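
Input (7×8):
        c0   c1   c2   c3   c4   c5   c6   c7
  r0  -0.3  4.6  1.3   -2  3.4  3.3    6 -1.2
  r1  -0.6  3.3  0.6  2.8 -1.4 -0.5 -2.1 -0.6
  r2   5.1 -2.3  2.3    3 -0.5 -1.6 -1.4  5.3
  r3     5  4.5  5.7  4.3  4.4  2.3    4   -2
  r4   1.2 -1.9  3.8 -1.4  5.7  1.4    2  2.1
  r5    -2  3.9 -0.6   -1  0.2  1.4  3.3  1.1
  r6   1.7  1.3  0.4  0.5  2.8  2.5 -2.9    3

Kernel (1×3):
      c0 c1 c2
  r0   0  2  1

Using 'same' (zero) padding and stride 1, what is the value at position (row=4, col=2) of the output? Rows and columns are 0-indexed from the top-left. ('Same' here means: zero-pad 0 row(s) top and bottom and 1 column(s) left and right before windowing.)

6.2

The receptive field on the zero-padded input at this output position is [-1.9 3.8 -1.4]. Elementwise product with the kernel and sum: 3.8·2 + -1.4·1.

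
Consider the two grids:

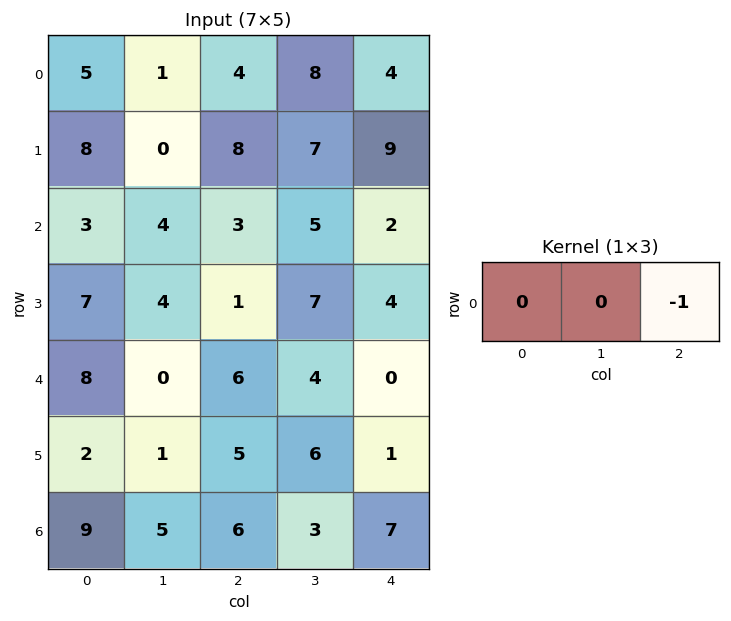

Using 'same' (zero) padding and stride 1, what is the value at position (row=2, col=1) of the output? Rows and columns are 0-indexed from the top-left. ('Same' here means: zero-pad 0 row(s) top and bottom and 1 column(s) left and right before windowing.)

-3

The receptive field on the zero-padded input at this output position is [3 4 3]. Elementwise product with the kernel and sum: 3·-1.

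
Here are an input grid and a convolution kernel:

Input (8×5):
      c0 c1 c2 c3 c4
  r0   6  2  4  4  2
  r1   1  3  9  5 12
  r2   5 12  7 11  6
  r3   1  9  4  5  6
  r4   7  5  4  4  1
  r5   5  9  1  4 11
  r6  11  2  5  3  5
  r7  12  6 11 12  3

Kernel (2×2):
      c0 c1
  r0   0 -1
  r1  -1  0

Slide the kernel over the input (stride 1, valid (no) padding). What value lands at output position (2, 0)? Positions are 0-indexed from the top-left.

The receptive field on the input at this output position is [5 12 / 1 9]. Elementwise product with the kernel and sum: 12·-1 + 1·-1.

-13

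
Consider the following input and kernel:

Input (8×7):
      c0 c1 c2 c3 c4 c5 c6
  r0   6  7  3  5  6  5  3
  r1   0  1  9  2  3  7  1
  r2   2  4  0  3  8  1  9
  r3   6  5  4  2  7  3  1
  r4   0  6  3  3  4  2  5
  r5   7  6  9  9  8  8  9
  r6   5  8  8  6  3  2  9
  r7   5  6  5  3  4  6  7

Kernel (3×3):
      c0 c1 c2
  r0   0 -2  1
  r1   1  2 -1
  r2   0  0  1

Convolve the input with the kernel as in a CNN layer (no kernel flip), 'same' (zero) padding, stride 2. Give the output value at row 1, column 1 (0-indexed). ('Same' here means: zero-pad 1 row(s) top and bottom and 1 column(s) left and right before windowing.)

The receptive field on the zero-padded input at this output position is [1 9 2 / 4 0 3 / 5 4 2]. Elementwise product with the kernel and sum: 9·-2 + 2·1 + 4·1 + 0·2 + 3·-1 + 2·1.

-13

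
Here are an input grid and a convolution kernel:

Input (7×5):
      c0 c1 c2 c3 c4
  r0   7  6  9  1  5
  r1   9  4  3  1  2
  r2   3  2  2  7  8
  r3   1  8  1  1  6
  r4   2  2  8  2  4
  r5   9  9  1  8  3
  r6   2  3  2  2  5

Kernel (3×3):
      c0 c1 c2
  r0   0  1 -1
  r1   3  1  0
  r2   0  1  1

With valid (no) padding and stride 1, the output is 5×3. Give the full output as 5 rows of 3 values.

32 32 21
21 12 19
21 30 9
25 23 32
35 38 16

Output[0,0]: The receptive field on the input at this output position is [7 6 9 / 9 4 3 / 3 2 2]. Elementwise product with the kernel and sum: 6·1 + 9·-1 + 9·3 + 4·1 + 2·1 + 2·1.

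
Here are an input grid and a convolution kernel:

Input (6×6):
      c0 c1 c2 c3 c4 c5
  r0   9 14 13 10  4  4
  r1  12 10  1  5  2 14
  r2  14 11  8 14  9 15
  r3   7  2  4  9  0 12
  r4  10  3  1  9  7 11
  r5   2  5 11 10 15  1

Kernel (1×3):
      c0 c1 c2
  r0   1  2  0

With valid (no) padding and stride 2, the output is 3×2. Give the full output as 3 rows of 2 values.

Output[0,0]: The receptive field on the input at this output position is [9 14 13]. Elementwise product with the kernel and sum: 9·1 + 14·2.
Output[0,1]: The receptive field on the input at this output position is [13 10 4]. Elementwise product with the kernel and sum: 13·1 + 10·2.

37 33
36 36
16 19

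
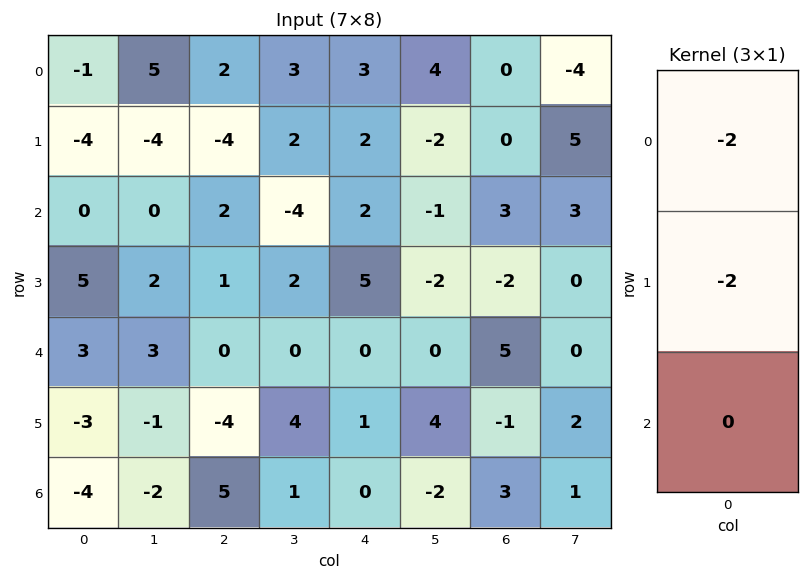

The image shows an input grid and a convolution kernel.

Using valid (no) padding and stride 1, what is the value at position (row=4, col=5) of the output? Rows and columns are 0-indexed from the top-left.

The receptive field on the input at this output position is [0 / 4 / -2]. Elementwise product with the kernel and sum: 0·-2 + 4·-2.

-8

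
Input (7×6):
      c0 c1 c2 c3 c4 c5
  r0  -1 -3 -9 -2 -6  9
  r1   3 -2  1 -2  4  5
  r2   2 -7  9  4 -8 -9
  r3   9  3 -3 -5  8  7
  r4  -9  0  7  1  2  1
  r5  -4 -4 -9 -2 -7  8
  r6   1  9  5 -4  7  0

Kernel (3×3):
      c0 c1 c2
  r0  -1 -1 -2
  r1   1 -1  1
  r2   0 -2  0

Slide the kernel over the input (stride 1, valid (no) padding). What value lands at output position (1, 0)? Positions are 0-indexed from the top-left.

9

The receptive field on the input at this output position is [3 -2 1 / 2 -7 9 / 9 3 -3]. Elementwise product with the kernel and sum: 3·-1 + -2·-1 + 1·-2 + 2·1 + -7·-1 + 9·1 + 3·-2.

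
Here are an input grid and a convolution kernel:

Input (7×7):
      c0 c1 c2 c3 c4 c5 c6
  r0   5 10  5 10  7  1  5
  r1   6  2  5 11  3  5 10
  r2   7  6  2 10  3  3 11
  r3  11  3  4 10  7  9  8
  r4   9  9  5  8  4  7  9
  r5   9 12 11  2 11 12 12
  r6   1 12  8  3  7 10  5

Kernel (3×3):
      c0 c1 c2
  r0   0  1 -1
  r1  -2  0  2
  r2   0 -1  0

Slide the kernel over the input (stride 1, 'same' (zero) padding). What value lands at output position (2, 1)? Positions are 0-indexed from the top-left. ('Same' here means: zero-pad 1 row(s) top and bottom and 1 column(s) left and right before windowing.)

-16

The receptive field on the zero-padded input at this output position is [6 2 5 / 7 6 2 / 11 3 4]. Elementwise product with the kernel and sum: 2·1 + 5·-1 + 7·-2 + 2·2 + 3·-1.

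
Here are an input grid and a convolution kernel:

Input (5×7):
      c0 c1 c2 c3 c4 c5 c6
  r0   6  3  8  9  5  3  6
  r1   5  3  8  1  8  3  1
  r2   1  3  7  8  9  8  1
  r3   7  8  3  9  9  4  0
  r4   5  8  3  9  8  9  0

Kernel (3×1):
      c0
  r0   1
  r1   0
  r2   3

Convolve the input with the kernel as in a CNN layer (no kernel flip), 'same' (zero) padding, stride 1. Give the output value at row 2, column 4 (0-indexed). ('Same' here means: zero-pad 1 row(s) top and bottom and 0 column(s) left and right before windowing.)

The receptive field on the zero-padded input at this output position is [8 / 9 / 9]. Elementwise product with the kernel and sum: 8·1 + 9·3.

35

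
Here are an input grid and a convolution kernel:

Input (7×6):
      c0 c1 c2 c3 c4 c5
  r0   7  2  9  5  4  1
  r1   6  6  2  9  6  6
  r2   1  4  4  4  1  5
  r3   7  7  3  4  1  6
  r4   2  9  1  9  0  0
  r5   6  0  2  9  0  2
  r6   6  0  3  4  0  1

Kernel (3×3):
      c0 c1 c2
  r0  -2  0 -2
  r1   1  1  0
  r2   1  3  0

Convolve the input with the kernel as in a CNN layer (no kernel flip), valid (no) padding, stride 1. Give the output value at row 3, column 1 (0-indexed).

-6

The receptive field on the input at this output position is [7 3 4 / 9 1 9 / 0 2 9]. Elementwise product with the kernel and sum: 7·-2 + 4·-2 + 9·1 + 1·1 + 0·1 + 2·3.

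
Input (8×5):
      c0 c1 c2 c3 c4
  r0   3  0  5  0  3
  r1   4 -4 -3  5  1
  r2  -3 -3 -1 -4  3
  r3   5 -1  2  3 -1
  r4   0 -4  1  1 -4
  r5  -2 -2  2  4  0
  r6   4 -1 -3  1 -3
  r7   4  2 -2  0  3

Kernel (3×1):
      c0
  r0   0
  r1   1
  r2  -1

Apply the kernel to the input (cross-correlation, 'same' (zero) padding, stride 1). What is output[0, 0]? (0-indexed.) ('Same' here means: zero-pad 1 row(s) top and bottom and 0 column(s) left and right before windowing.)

-1

The receptive field on the zero-padded input at this output position is [0 / 3 / 4]. Elementwise product with the kernel and sum: 3·1 + 4·-1.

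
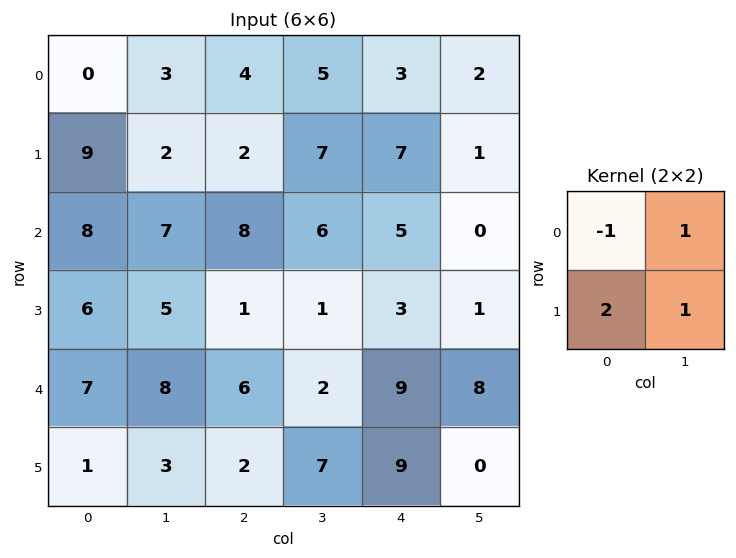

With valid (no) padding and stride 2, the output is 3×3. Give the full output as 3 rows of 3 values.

Output[0,0]: The receptive field on the input at this output position is [0 3 / 9 2]. Elementwise product with the kernel and sum: 0·-1 + 3·1 + 9·2 + 2·1.
Output[0,1]: The receptive field on the input at this output position is [4 5 / 2 7]. Elementwise product with the kernel and sum: 4·-1 + 5·1 + 2·2 + 7·1.

23 12 14
16 1 2
6 7 17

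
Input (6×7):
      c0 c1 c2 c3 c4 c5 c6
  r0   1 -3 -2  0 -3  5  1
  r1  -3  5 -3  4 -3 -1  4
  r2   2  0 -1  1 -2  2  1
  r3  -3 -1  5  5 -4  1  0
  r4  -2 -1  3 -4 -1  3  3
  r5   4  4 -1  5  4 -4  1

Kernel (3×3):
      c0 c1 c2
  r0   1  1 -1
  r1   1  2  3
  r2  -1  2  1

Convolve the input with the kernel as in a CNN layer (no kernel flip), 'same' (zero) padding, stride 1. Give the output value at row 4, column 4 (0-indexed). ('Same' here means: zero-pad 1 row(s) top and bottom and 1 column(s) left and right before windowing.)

2

The receptive field on the zero-padded input at this output position is [5 -4 1 / -4 -1 3 / 5 4 -4]. Elementwise product with the kernel and sum: 5·1 + -4·1 + 1·-1 + -4·1 + -1·2 + 3·3 + 5·-1 + 4·2 + -4·1.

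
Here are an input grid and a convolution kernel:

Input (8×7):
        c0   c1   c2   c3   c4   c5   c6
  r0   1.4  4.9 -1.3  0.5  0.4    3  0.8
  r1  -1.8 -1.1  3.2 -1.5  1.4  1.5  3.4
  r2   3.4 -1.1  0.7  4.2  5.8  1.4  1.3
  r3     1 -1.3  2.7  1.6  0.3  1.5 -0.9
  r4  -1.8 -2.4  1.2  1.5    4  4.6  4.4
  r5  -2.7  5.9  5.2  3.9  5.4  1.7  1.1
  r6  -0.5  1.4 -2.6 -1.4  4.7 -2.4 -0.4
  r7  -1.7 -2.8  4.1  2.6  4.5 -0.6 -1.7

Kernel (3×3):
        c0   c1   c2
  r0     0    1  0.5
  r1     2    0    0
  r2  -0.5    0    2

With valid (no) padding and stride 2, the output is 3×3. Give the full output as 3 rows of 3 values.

0.35 18.35 5.9
4.55 19.9 9.45
-12.15 24.6 14.45

Output[0,0]: The receptive field on the input at this output position is [1.4 4.9 -1.3 / -1.8 -1.1 3.2 / 3.4 -1.1 0.7]. Elementwise product with the kernel and sum: 4.9·1 + -1.3·0.5 + -1.8·2 + 3.4·-0.5 + 0.7·2.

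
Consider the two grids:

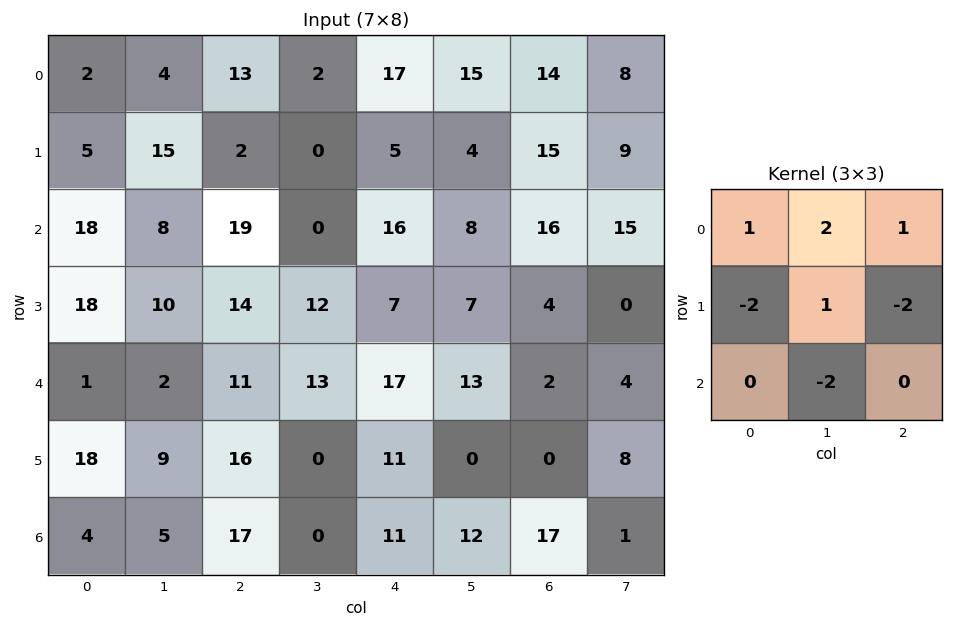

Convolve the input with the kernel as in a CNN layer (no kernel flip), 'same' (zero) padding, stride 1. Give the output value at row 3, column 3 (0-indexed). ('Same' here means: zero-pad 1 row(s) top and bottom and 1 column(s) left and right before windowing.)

The receptive field on the zero-padded input at this output position is [19 0 16 / 14 12 7 / 11 13 17]. Elementwise product with the kernel and sum: 19·1 + 0·2 + 16·1 + 14·-2 + 12·1 + 7·-2 + 13·-2.

-21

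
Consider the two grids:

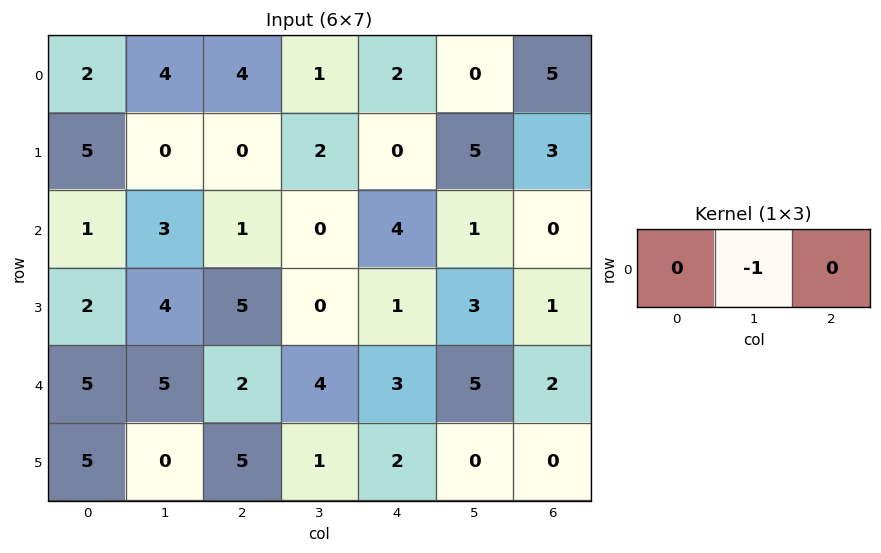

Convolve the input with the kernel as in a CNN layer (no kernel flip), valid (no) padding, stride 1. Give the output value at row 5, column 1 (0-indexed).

The receptive field on the input at this output position is [0 5 1]. Elementwise product with the kernel and sum: 5·-1.

-5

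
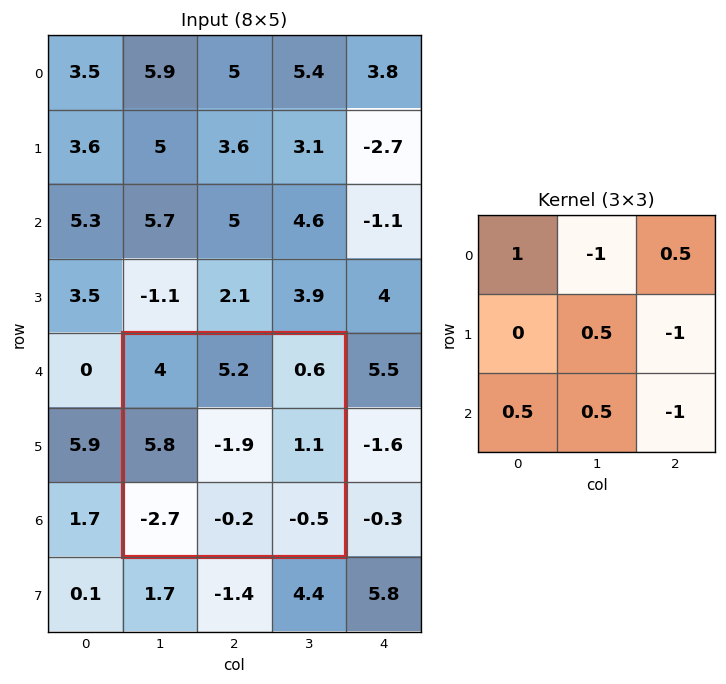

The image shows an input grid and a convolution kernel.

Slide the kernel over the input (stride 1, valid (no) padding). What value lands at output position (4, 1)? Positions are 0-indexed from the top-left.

The receptive field on the input at this output position is [4 5.2 0.6 / 5.8 -1.9 1.1 / -2.7 -0.2 -0.5]. Elementwise product with the kernel and sum: 4·1 + 5.2·-1 + 0.6·0.5 + -1.9·0.5 + 1.1·-1 + -2.7·0.5 + -0.2·0.5 + -0.5·-1.

-3.9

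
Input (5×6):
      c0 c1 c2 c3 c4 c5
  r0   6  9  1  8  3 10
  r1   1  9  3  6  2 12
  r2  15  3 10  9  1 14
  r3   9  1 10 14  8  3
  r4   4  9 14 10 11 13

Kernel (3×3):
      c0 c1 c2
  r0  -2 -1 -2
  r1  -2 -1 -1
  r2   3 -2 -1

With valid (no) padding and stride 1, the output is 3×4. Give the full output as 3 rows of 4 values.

Output[0,0]: The receptive field on the input at this output position is [6 9 1 / 1 9 3 / 15 3 10]. Elementwise product with the kernel and sum: 6·-2 + 9·-1 + 1·-2 + 1·-2 + 9·-1 + 3·-1 + 15·3 + 3·-2 + 10·-1.

-8 -82 -19 -54
-45 -89 -52 -48
-102 -71 -62 -91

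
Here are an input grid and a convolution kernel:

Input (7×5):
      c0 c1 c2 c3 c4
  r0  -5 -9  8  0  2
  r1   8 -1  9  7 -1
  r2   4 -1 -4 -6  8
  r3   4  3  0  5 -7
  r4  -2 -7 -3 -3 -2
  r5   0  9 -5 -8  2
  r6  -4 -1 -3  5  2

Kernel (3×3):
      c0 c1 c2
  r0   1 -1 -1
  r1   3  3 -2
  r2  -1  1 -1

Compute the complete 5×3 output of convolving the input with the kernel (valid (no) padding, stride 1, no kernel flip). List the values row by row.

-2 -4 46
16 -28 -31
28 15 25
-6 -32 -17
51 20 -35

Output[0,0]: The receptive field on the input at this output position is [-5 -9 8 / 8 -1 9 / 4 -1 -4]. Elementwise product with the kernel and sum: -5·1 + -9·-1 + 8·-1 + 8·3 + -1·3 + 9·-2 + 4·-1 + -1·1 + -4·-1.
Output[0,1]: The receptive field on the input at this output position is [-9 8 0 / -1 9 7 / -1 -4 -6]. Elementwise product with the kernel and sum: -9·1 + 8·-1 + 0·-1 + -1·3 + 9·3 + 7·-2 + -1·-1 + -4·1 + -6·-1.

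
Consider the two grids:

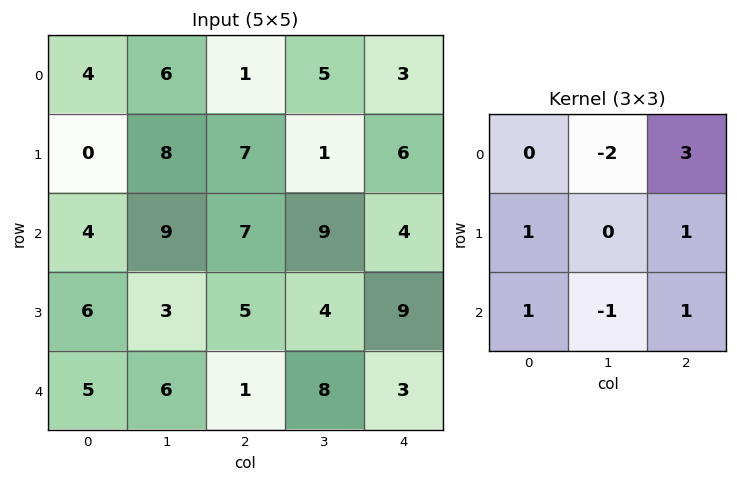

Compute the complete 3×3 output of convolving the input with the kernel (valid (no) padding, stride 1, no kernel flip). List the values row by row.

Output[0,0]: The receptive field on the input at this output position is [4 6 1 / 0 8 7 / 4 9 7]. Elementwise product with the kernel and sum: 6·-2 + 1·3 + 0·1 + 7·1 + 4·1 + 9·-1 + 7·1.
Output[0,1]: The receptive field on the input at this output position is [6 1 5 / 8 7 1 / 9 7 9]. Elementwise product with the kernel and sum: 1·-2 + 5·3 + 8·1 + 1·1 + 9·1 + 7·-1 + 9·1.

0 33 14
24 9 37
14 33 4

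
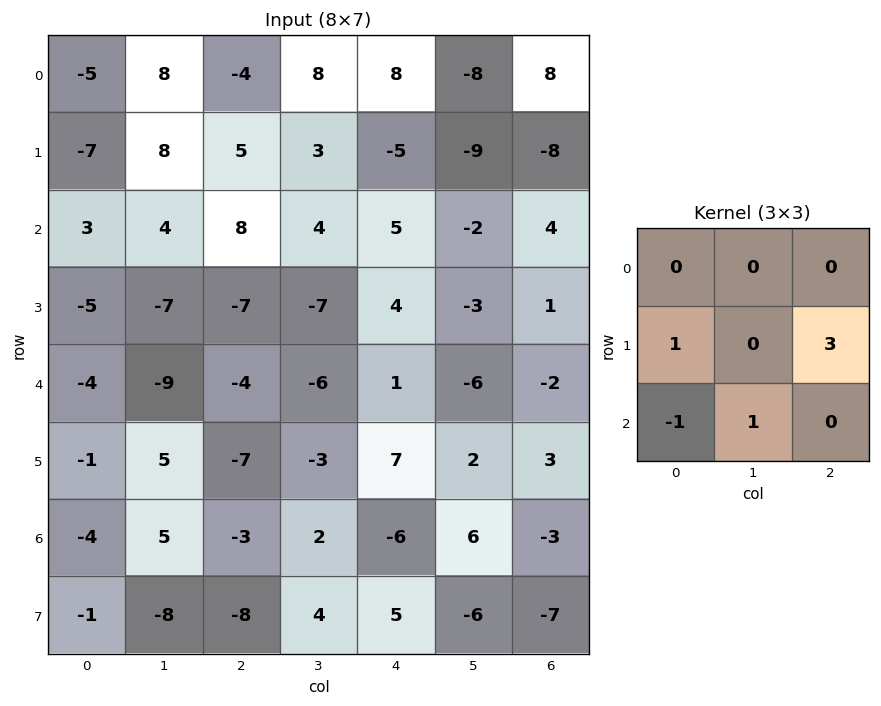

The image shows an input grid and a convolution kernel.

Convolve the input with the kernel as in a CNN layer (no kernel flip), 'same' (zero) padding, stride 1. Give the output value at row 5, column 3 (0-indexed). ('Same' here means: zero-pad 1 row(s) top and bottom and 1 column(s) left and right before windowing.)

19

The receptive field on the zero-padded input at this output position is [-4 -6 1 / -7 -3 7 / -3 2 -6]. Elementwise product with the kernel and sum: -7·1 + 7·3 + -3·-1 + 2·1.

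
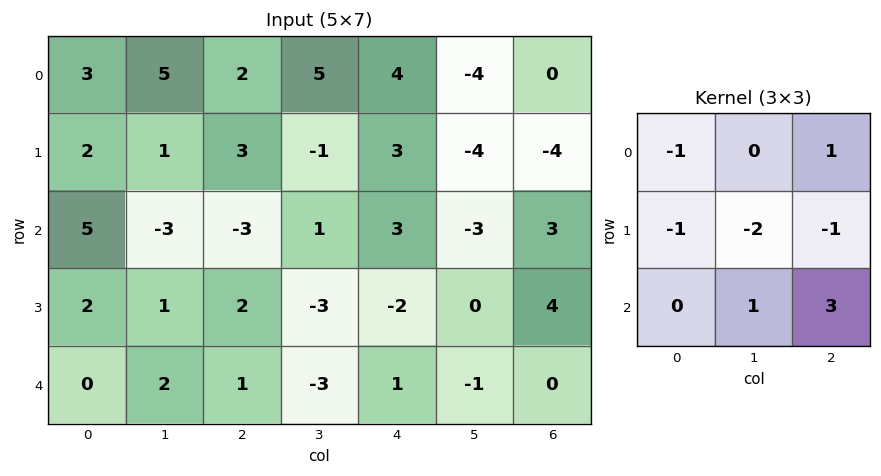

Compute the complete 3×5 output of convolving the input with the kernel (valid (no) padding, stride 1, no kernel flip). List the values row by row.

Output[0,0]: The receptive field on the input at this output position is [3 5 2 / 2 1 3 / 5 -3 -3]. Elementwise product with the kernel and sum: 3·-1 + 2·1 + 2·-1 + 1·-2 + 3·-1 + -3·1 + -3·3.

-20 -6 8 -16 11
12 -1 -11 -9 5
-9 -6 12 1 -3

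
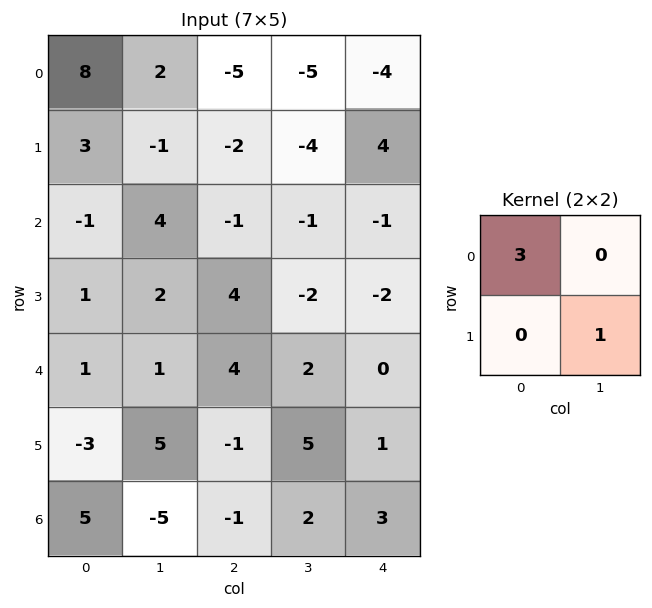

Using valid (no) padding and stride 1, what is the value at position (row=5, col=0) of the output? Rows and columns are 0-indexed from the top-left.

-14

The receptive field on the input at this output position is [-3 5 / 5 -5]. Elementwise product with the kernel and sum: -3·3 + -5·1.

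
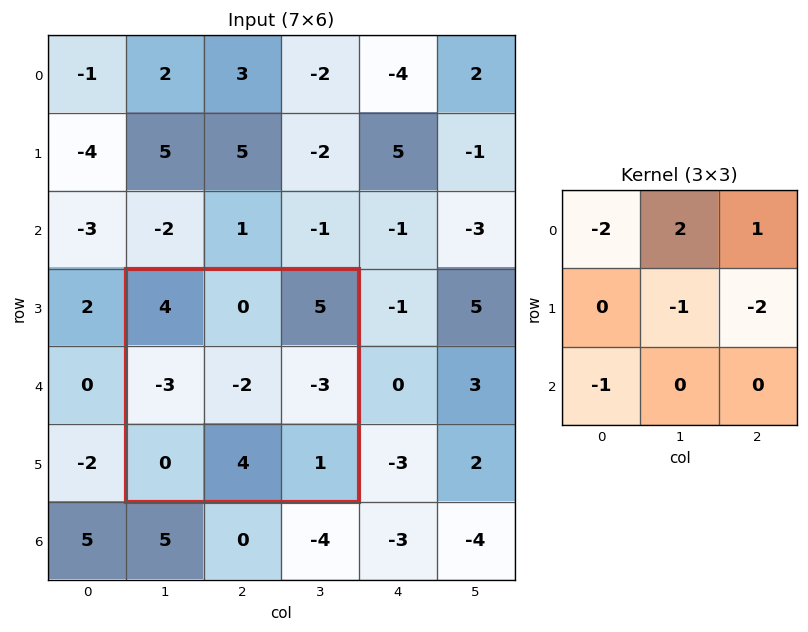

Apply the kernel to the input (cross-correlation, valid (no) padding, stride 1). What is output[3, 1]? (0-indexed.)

The receptive field on the input at this output position is [4 0 5 / -3 -2 -3 / 0 4 1]. Elementwise product with the kernel and sum: 4·-2 + 0·2 + 5·1 + -2·-1 + -3·-2 + 0·-1.

5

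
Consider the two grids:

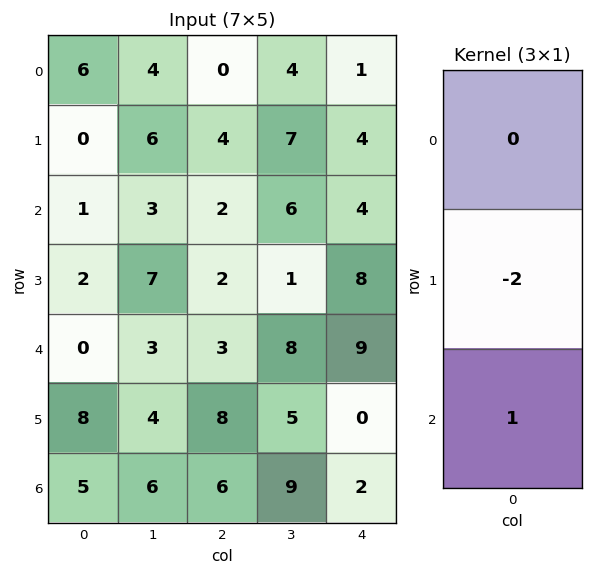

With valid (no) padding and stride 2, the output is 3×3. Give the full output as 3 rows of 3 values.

Output[0,0]: The receptive field on the input at this output position is [6 / 0 / 1]. Elementwise product with the kernel and sum: 0·-2 + 1·1.
Output[0,1]: The receptive field on the input at this output position is [0 / 4 / 2]. Elementwise product with the kernel and sum: 4·-2 + 2·1.

1 -6 -4
-4 -1 -7
-11 -10 2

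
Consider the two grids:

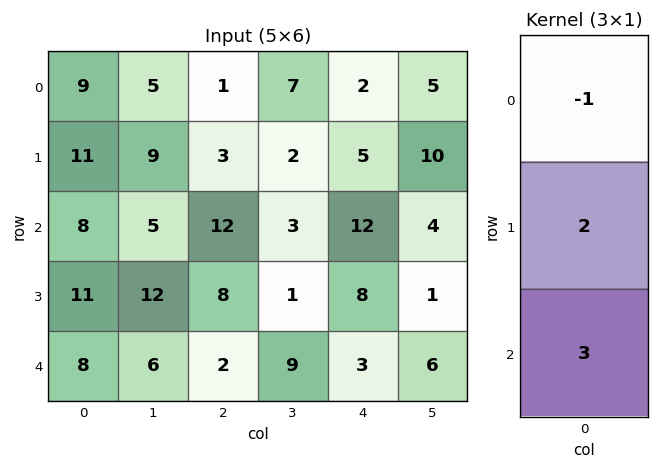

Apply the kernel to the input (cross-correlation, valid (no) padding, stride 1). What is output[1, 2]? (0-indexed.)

The receptive field on the input at this output position is [3 / 12 / 8]. Elementwise product with the kernel and sum: 3·-1 + 12·2 + 8·3.

45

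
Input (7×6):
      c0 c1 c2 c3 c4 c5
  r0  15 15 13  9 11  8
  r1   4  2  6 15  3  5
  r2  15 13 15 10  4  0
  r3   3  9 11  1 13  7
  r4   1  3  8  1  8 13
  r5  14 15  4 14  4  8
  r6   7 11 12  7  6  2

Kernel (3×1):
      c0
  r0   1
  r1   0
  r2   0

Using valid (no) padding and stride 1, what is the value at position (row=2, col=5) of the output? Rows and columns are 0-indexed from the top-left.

0

The receptive field on the input at this output position is [0 / 7 / 13]. Elementwise product with the kernel and sum: 0·1.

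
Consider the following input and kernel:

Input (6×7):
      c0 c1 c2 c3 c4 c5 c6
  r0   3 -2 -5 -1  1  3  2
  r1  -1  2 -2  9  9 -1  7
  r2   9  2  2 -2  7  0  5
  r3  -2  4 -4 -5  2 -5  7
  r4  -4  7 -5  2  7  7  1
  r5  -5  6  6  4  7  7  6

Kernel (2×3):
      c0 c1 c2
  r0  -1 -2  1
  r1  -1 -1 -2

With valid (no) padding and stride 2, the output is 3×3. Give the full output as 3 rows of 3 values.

-1 -17 -27
-5 14 -13
-28 -16 -46

Output[0,0]: The receptive field on the input at this output position is [3 -2 -5 / -1 2 -2]. Elementwise product with the kernel and sum: 3·-1 + -2·-2 + -5·1 + -1·-1 + 2·-1 + -2·-2.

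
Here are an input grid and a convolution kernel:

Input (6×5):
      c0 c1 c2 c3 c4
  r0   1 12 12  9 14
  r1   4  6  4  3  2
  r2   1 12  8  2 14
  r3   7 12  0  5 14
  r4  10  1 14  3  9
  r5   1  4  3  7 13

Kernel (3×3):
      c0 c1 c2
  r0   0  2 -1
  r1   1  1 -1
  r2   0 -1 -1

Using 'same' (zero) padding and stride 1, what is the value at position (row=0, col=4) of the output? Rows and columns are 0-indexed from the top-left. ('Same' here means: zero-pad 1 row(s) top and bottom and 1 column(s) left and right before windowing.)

The receptive field on the zero-padded input at this output position is [0 0 0 / 9 14 0 / 3 2 0]. Elementwise product with the kernel and sum: 0·2 + 0·-1 + 9·1 + 14·1 + 0·-1 + 2·-1 + 0·-1.

21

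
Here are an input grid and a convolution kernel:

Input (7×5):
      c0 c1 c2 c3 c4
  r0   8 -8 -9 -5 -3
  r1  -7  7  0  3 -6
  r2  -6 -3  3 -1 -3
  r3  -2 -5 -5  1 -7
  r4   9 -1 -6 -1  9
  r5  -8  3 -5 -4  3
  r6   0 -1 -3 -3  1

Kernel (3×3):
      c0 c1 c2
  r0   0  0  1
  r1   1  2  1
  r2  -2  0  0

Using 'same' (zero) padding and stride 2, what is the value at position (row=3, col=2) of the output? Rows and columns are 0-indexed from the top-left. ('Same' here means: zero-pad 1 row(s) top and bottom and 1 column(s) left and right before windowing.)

-1

The receptive field on the zero-padded input at this output position is [-4 3 0 / -3 1 0 / 0 0 0]. Elementwise product with the kernel and sum: 0·1 + -3·1 + 1·2 + 0·1 + 0·-2.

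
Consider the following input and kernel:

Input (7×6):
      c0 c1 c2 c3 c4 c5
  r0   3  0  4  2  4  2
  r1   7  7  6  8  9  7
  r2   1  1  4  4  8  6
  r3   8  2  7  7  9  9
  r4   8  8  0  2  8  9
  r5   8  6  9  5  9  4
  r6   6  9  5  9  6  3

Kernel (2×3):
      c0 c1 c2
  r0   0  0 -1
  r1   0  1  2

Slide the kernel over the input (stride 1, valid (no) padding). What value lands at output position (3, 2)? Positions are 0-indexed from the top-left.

The receptive field on the input at this output position is [7 7 9 / 0 2 8]. Elementwise product with the kernel and sum: 9·-1 + 2·1 + 8·2.

9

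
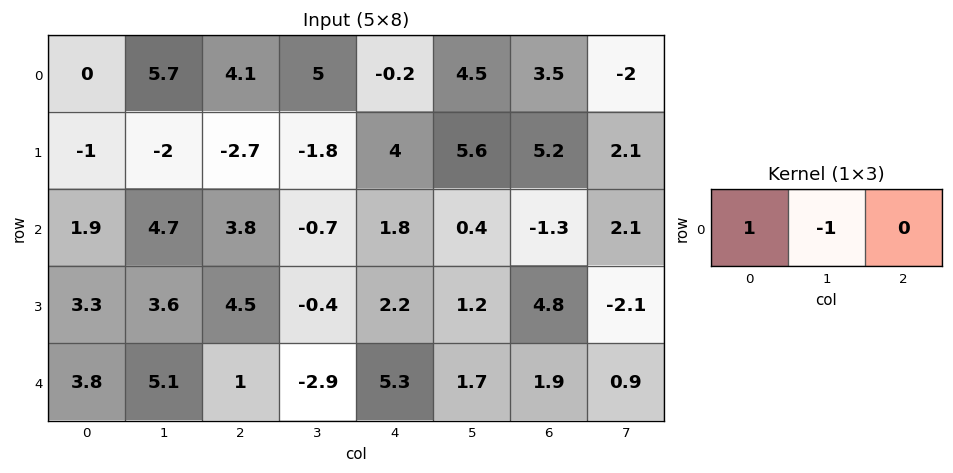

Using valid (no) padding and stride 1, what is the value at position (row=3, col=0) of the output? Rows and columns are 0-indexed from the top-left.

-0.3

The receptive field on the input at this output position is [3.3 3.6 4.5]. Elementwise product with the kernel and sum: 3.3·1 + 3.6·-1.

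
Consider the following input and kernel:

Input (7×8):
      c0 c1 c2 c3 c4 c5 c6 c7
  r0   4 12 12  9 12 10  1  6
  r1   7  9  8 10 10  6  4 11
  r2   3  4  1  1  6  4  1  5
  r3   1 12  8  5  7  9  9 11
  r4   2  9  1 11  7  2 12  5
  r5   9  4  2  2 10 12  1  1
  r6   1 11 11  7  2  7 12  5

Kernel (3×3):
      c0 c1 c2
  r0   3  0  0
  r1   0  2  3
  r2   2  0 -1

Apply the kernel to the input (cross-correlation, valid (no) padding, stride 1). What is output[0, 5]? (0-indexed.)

The receptive field on the input at this output position is [10 1 6 / 6 4 11 / 4 1 5]. Elementwise product with the kernel and sum: 10·3 + 4·2 + 11·3 + 4·2 + 5·-1.

74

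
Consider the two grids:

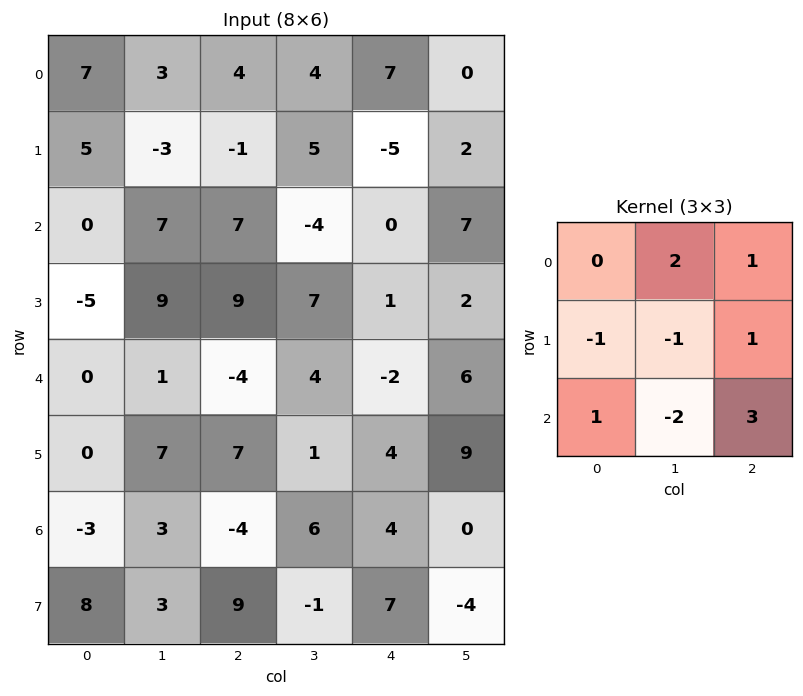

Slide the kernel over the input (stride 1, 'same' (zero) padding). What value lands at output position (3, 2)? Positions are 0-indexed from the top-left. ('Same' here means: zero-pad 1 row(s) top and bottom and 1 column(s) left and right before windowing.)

The receptive field on the zero-padded input at this output position is [7 7 -4 / 9 9 7 / 1 -4 4]. Elementwise product with the kernel and sum: 7·2 + -4·1 + 9·-1 + 9·-1 + 7·1 + 1·1 + -4·-2 + 4·3.

20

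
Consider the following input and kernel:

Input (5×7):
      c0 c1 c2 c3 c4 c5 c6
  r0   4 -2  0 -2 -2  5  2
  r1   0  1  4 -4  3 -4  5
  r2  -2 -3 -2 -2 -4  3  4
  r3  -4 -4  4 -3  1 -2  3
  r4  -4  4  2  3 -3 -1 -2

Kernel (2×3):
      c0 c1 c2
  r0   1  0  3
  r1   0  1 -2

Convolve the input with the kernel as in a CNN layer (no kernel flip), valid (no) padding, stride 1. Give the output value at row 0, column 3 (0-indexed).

24

The receptive field on the input at this output position is [-2 -2 5 / -4 3 -4]. Elementwise product with the kernel and sum: -2·1 + 5·3 + 3·1 + -4·-2.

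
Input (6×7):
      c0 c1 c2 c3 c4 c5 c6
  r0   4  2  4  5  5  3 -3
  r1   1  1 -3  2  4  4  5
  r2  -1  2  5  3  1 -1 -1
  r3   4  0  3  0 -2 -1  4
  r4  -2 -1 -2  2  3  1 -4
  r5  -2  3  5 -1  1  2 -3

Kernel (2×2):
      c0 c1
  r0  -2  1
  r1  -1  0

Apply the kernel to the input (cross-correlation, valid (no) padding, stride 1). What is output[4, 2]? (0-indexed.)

The receptive field on the input at this output position is [-2 2 / 5 -1]. Elementwise product with the kernel and sum: -2·-2 + 2·1 + 5·-1.

1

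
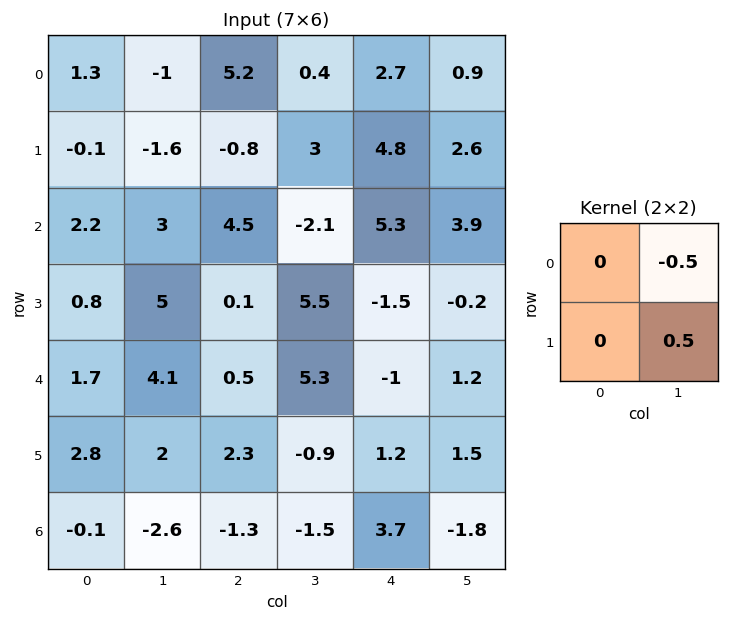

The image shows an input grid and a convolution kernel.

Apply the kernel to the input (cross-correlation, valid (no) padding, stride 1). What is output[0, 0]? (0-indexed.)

The receptive field on the input at this output position is [1.3 -1 / -0.1 -1.6]. Elementwise product with the kernel and sum: -1·-0.5 + -1.6·0.5.

-0.3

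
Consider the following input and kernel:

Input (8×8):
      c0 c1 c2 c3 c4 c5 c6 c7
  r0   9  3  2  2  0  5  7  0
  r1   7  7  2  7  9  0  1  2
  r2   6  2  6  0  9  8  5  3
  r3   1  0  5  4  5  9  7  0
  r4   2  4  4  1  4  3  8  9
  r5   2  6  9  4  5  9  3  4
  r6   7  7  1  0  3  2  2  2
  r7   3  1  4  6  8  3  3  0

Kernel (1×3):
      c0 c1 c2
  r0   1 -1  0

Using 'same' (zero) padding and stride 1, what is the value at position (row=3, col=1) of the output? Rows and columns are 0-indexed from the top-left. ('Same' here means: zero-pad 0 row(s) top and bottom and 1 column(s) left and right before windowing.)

1

The receptive field on the zero-padded input at this output position is [1 0 5]. Elementwise product with the kernel and sum: 1·1 + 0·-1.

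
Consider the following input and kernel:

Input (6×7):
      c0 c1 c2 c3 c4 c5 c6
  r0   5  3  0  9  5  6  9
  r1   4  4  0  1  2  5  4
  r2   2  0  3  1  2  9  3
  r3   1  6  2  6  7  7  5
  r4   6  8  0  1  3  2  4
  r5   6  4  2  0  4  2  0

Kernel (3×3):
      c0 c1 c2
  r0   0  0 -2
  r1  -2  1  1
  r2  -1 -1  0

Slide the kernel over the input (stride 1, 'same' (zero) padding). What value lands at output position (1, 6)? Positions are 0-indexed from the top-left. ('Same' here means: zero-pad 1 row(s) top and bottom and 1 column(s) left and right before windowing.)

-18

The receptive field on the zero-padded input at this output position is [6 9 0 / 5 4 0 / 9 3 0]. Elementwise product with the kernel and sum: 0·-2 + 5·-2 + 4·1 + 0·1 + 9·-1 + 3·-1.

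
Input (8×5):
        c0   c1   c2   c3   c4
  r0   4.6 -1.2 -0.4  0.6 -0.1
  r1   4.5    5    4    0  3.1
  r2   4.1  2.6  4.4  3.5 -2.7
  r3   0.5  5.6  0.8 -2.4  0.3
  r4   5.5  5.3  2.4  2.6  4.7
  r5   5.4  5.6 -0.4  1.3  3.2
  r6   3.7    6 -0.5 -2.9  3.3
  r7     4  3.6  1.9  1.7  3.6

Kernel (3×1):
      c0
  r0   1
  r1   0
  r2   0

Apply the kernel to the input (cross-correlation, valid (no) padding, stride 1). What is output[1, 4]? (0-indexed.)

3.1

The receptive field on the input at this output position is [3.1 / -2.7 / 0.3]. Elementwise product with the kernel and sum: 3.1·1.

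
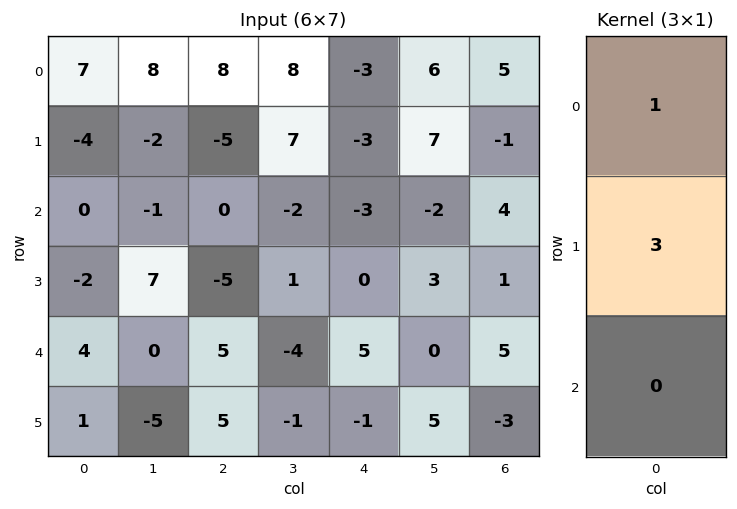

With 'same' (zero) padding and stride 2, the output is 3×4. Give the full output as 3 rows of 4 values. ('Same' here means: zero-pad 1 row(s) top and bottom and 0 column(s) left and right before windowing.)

Output[0,0]: The receptive field on the zero-padded input at this output position is [0 / 7 / -4]. Elementwise product with the kernel and sum: 0·1 + 7·3.

21 24 -9 15
-4 -5 -12 11
10 10 15 16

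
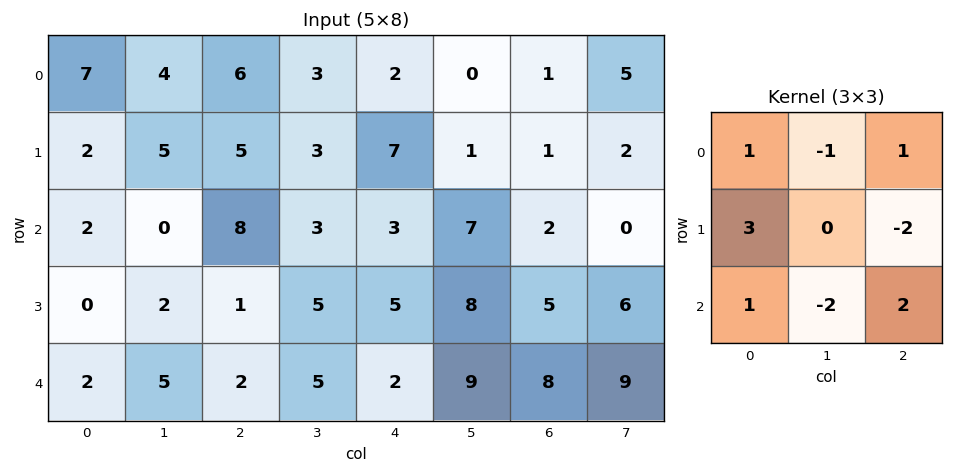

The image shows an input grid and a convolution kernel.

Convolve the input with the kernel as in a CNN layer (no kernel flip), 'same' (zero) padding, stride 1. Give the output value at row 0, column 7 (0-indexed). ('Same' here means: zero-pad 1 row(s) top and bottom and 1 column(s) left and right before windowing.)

0

The receptive field on the zero-padded input at this output position is [0 0 0 / 1 5 0 / 1 2 0]. Elementwise product with the kernel and sum: 0·1 + 0·-1 + 0·1 + 1·3 + 0·-2 + 1·1 + 2·-2 + 0·2.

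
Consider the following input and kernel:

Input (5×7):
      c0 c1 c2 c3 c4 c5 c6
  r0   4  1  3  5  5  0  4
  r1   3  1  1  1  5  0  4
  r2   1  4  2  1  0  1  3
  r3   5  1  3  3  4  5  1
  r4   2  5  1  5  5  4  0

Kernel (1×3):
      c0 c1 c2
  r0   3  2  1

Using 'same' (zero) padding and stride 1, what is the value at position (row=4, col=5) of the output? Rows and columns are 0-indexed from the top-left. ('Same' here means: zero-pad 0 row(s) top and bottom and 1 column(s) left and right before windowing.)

The receptive field on the zero-padded input at this output position is [5 4 0]. Elementwise product with the kernel and sum: 5·3 + 4·2 + 0·1.

23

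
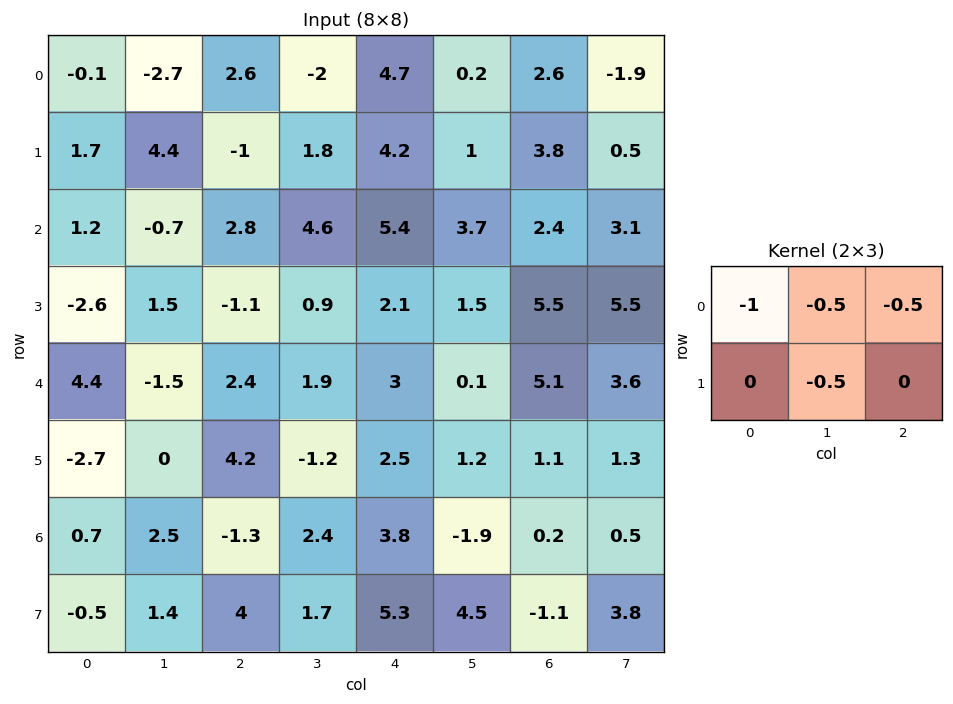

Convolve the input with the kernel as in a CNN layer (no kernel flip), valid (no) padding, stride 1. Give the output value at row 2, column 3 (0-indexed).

The receptive field on the input at this output position is [4.6 5.4 3.7 / 0.9 2.1 1.5]. Elementwise product with the kernel and sum: 4.6·-1 + 5.4·-0.5 + 3.7·-0.5 + 2.1·-0.5.

-10.2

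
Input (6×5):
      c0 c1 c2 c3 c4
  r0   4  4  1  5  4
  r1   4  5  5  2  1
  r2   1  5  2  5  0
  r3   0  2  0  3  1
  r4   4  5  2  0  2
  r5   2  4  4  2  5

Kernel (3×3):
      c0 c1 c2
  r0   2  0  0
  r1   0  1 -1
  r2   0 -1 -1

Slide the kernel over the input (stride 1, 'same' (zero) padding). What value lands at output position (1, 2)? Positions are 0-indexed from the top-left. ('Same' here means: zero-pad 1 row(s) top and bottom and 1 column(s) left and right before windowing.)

4

The receptive field on the zero-padded input at this output position is [4 1 5 / 5 5 2 / 5 2 5]. Elementwise product with the kernel and sum: 4·2 + 5·1 + 2·-1 + 2·-1 + 5·-1.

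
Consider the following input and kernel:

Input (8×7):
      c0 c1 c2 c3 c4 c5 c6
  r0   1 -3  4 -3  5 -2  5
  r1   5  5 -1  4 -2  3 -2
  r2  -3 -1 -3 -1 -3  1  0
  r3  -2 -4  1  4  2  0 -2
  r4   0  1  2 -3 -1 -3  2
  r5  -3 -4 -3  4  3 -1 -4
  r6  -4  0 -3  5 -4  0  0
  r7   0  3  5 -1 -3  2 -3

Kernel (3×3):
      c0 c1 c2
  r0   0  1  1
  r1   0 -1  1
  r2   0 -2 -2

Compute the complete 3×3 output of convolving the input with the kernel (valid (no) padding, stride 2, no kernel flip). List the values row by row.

3 4 -4
-5 2 1
10 -7 -4

Output[0,0]: The receptive field on the input at this output position is [1 -3 4 / 5 5 -1 / -3 -1 -3]. Elementwise product with the kernel and sum: -3·1 + 4·1 + 5·-1 + -1·1 + -1·-2 + -3·-2.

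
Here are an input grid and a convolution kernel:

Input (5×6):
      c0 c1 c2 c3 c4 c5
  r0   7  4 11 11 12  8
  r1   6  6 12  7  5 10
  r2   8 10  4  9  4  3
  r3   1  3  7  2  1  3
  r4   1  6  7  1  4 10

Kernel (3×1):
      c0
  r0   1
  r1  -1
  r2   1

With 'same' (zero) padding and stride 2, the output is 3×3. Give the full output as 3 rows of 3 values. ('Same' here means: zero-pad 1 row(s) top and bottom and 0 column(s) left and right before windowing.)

Output[0,0]: The receptive field on the zero-padded input at this output position is [0 / 7 / 6]. Elementwise product with the kernel and sum: 0·1 + 7·-1 + 6·1.
Output[0,1]: The receptive field on the zero-padded input at this output position is [0 / 11 / 12]. Elementwise product with the kernel and sum: 0·1 + 11·-1 + 12·1.

-1 1 -7
-1 15 2
0 0 -3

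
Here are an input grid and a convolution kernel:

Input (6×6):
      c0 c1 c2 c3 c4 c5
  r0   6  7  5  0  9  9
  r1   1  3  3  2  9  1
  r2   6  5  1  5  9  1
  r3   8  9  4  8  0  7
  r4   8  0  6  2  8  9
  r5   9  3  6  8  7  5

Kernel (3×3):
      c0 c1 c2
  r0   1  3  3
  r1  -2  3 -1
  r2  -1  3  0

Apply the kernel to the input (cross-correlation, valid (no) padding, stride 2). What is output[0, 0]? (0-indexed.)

55

The receptive field on the input at this output position is [6 7 5 / 1 3 3 / 6 5 1]. Elementwise product with the kernel and sum: 6·1 + 7·3 + 5·3 + 1·-2 + 3·3 + 3·-1 + 6·-1 + 5·3.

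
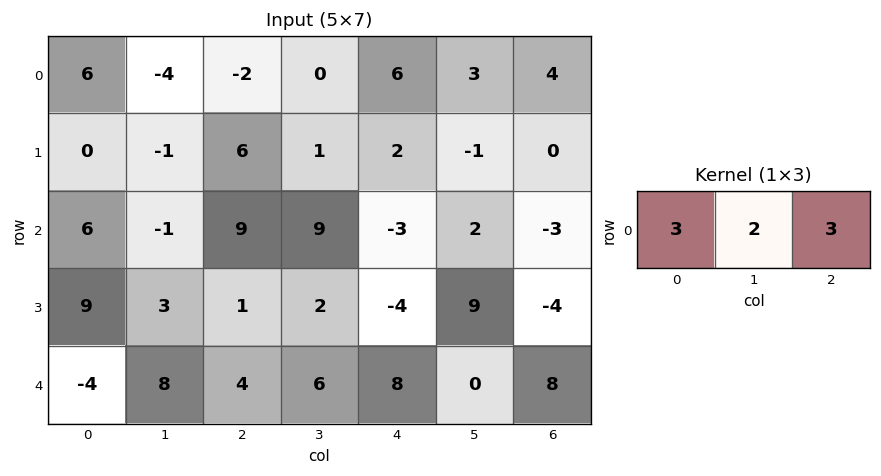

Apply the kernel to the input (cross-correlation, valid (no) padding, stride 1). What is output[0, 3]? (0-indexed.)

21

The receptive field on the input at this output position is [0 6 3]. Elementwise product with the kernel and sum: 0·3 + 6·2 + 3·3.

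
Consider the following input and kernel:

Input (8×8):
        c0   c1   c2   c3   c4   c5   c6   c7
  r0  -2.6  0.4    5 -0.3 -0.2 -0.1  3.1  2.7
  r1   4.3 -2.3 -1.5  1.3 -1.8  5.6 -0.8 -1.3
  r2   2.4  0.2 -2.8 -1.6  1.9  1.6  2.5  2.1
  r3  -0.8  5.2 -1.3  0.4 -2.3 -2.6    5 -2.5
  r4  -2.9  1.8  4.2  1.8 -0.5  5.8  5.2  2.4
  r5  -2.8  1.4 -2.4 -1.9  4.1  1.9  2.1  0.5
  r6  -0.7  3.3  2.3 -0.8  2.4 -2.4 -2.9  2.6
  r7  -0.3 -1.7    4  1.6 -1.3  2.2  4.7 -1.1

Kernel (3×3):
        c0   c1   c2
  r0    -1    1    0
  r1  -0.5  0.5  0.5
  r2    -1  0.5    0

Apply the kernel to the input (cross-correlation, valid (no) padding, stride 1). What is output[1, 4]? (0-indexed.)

The receptive field on the input at this output position is [-1.8 5.6 -0.8 / 1.9 1.6 2.5 / -2.3 -2.6 5]. Elementwise product with the kernel and sum: -1.8·-1 + 5.6·1 + 1.9·-0.5 + 1.6·0.5 + 2.5·0.5 + -2.3·-1 + -2.6·0.5.

9.5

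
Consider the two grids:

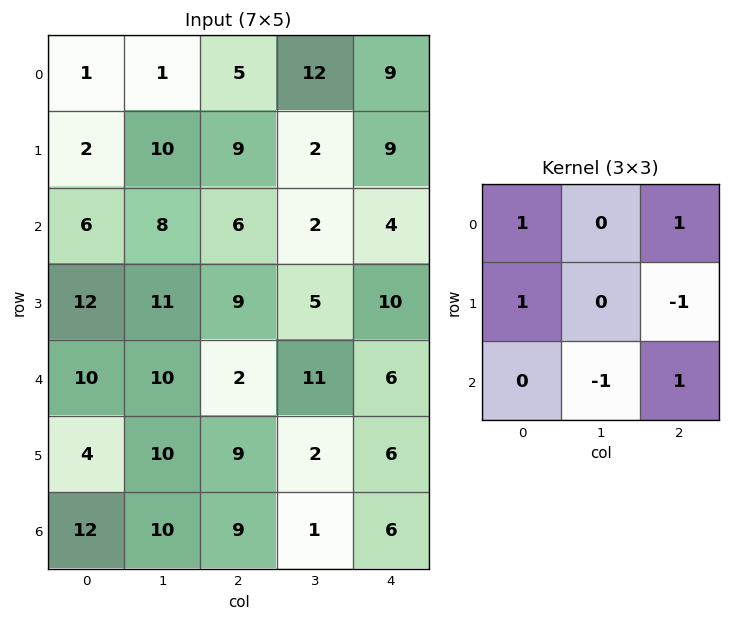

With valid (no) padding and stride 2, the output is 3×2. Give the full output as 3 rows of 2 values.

-3 16
7 4
6 16

Output[0,0]: The receptive field on the input at this output position is [1 1 5 / 2 10 9 / 6 8 6]. Elementwise product with the kernel and sum: 1·1 + 5·1 + 2·1 + 9·-1 + 8·-1 + 6·1.
Output[0,1]: The receptive field on the input at this output position is [5 12 9 / 9 2 9 / 6 2 4]. Elementwise product with the kernel and sum: 5·1 + 9·1 + 9·1 + 9·-1 + 2·-1 + 4·1.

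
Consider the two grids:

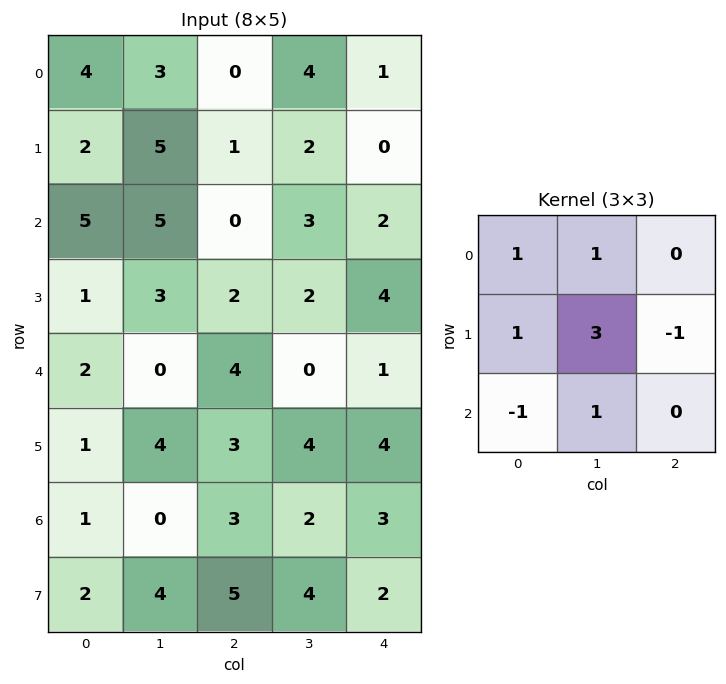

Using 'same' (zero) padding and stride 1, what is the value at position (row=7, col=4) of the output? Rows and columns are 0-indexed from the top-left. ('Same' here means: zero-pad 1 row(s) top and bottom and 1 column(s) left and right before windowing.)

The receptive field on the zero-padded input at this output position is [2 3 0 / 4 2 0 / 0 0 0]. Elementwise product with the kernel and sum: 2·1 + 3·1 + 4·1 + 2·3 + 0·-1 + 0·-1 + 0·1.

15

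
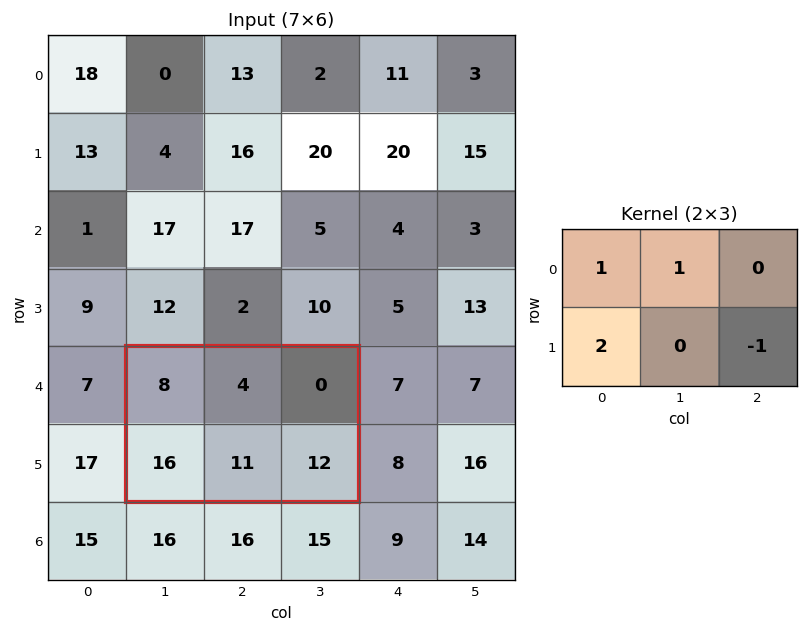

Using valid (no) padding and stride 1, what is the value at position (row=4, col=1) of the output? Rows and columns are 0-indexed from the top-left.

The receptive field on the input at this output position is [8 4 0 / 16 11 12]. Elementwise product with the kernel and sum: 8·1 + 4·1 + 16·2 + 12·-1.

32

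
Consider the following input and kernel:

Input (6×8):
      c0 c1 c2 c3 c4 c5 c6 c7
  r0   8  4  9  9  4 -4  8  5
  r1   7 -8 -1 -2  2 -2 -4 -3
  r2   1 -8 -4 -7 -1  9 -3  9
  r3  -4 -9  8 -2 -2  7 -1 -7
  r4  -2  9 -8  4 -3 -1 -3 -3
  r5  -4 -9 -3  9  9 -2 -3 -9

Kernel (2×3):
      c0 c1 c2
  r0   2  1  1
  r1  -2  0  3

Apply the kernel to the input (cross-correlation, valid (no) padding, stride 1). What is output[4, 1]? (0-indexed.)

59

The receptive field on the input at this output position is [9 -8 4 / -9 -3 9]. Elementwise product with the kernel and sum: 9·2 + -8·1 + 4·1 + -9·-2 + 9·3.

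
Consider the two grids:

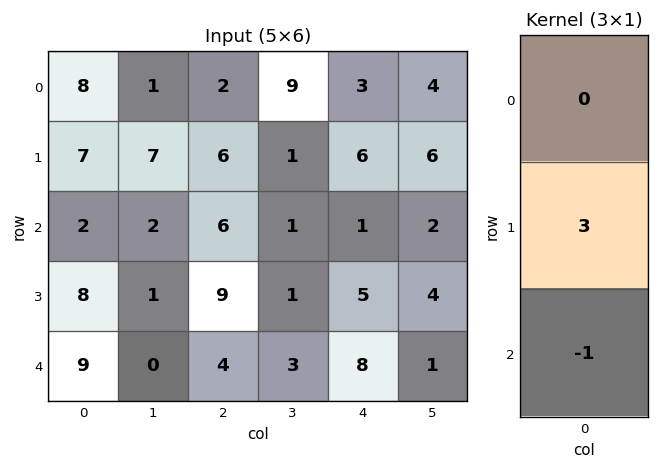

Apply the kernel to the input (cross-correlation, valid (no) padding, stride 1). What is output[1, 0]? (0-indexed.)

The receptive field on the input at this output position is [7 / 2 / 8]. Elementwise product with the kernel and sum: 2·3 + 8·-1.

-2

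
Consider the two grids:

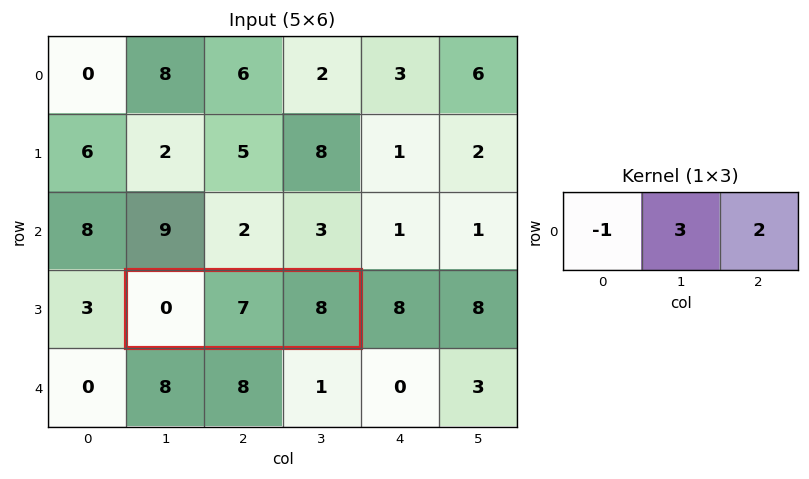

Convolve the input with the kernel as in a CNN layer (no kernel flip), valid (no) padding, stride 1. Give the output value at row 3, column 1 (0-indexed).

The receptive field on the input at this output position is [0 7 8]. Elementwise product with the kernel and sum: 0·-1 + 7·3 + 8·2.

37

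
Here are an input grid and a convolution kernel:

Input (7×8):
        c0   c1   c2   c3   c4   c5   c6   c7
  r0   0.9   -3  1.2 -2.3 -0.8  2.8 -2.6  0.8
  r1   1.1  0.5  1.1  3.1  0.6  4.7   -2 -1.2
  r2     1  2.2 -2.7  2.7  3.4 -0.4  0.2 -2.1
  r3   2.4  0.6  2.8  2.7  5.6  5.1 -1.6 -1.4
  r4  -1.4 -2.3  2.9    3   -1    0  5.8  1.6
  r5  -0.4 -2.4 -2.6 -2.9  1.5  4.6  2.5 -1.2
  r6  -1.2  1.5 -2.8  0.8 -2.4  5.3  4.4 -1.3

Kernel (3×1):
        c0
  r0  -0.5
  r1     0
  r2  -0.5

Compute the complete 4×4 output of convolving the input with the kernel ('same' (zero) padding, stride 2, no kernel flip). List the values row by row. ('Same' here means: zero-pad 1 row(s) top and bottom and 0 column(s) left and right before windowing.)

Output[0,0]: The receptive field on the zero-padded input at this output position is [0 / 0.9 / 1.1]. Elementwise product with the kernel and sum: 0·-0.5 + 1.1·-0.5.

-0.55 -0.55 -0.3 1
-1.75 -1.95 -3.1 1.8
-1 -0.1 -3.55 -0.45
0.2 1.3 -0.75 -1.25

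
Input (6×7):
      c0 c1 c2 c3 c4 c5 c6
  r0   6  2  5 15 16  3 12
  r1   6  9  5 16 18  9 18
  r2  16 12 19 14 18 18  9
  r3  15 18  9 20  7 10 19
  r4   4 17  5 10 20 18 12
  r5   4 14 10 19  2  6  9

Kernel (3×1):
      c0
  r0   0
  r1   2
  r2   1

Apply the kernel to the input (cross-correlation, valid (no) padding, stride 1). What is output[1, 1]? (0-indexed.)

The receptive field on the input at this output position is [9 / 12 / 18]. Elementwise product with the kernel and sum: 12·2 + 18·1.

42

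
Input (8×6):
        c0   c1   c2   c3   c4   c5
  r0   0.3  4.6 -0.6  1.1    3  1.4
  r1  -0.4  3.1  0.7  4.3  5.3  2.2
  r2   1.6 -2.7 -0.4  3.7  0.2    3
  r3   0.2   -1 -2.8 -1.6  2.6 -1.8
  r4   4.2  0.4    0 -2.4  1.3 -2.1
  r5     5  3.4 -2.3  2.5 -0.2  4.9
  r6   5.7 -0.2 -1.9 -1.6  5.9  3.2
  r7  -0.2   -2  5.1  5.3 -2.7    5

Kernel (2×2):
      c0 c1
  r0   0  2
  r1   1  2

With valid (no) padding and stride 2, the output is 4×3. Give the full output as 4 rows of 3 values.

15 11.5 12.5
-7.2 1.4 5
12.6 -2.1 5.4
-4.6 12.5 13.7

Output[0,0]: The receptive field on the input at this output position is [0.3 4.6 / -0.4 3.1]. Elementwise product with the kernel and sum: 4.6·2 + -0.4·1 + 3.1·2.
Output[0,1]: The receptive field on the input at this output position is [-0.6 1.1 / 0.7 4.3]. Elementwise product with the kernel and sum: 1.1·2 + 0.7·1 + 4.3·2.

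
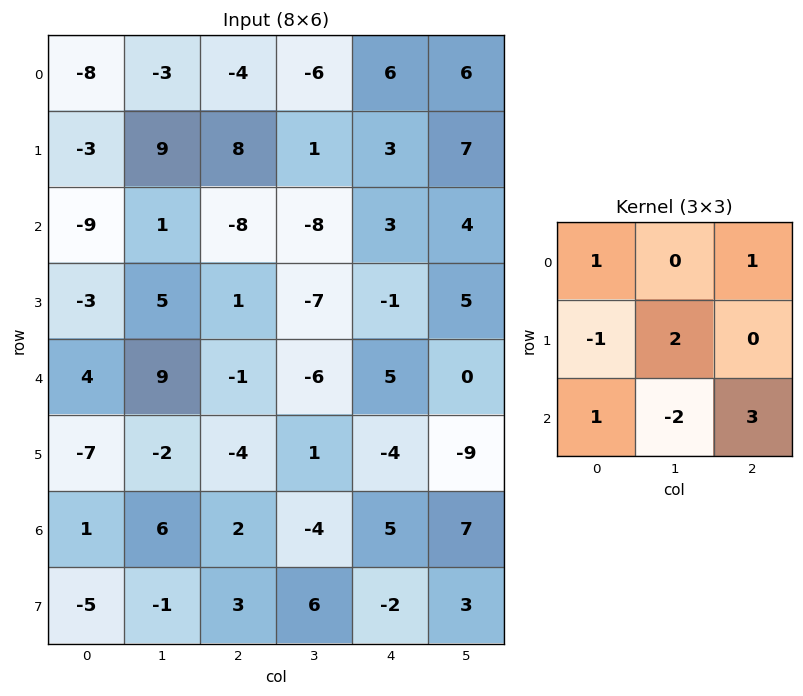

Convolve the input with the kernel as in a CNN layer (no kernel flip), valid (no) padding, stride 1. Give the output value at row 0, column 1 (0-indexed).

The receptive field on the input at this output position is [-3 -4 -6 / 9 8 1 / 1 -8 -8]. Elementwise product with the kernel and sum: -3·1 + -6·1 + 9·-1 + 8·2 + 1·1 + -8·-2 + -8·3.

-9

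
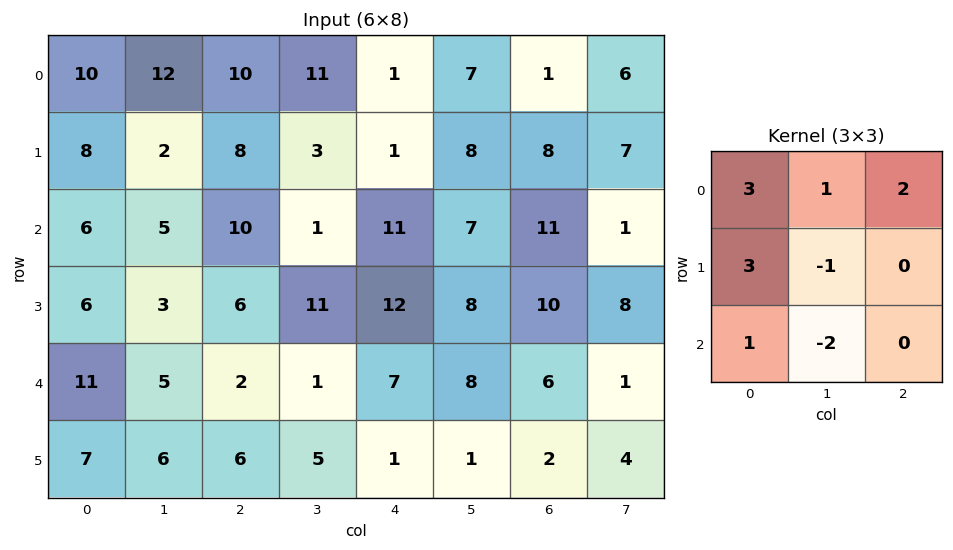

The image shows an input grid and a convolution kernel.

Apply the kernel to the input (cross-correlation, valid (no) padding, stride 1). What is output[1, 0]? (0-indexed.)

The receptive field on the input at this output position is [8 2 8 / 6 5 10 / 6 3 6]. Elementwise product with the kernel and sum: 8·3 + 2·1 + 8·2 + 6·3 + 5·-1 + 6·1 + 3·-2.

55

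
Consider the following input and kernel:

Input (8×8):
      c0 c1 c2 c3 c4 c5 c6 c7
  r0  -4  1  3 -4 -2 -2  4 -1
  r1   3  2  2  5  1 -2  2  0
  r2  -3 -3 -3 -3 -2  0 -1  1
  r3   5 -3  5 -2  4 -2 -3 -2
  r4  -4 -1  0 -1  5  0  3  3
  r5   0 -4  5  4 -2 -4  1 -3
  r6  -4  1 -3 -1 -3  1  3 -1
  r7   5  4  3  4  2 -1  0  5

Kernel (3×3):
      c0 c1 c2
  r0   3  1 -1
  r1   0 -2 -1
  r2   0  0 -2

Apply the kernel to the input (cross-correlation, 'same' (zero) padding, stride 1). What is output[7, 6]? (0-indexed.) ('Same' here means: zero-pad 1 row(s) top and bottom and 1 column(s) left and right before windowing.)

2

The receptive field on the zero-padded input at this output position is [1 3 -1 / -1 0 5 / 0 0 0]. Elementwise product with the kernel and sum: 1·3 + 3·1 + -1·-1 + 0·-2 + 5·-1 + 0·-2.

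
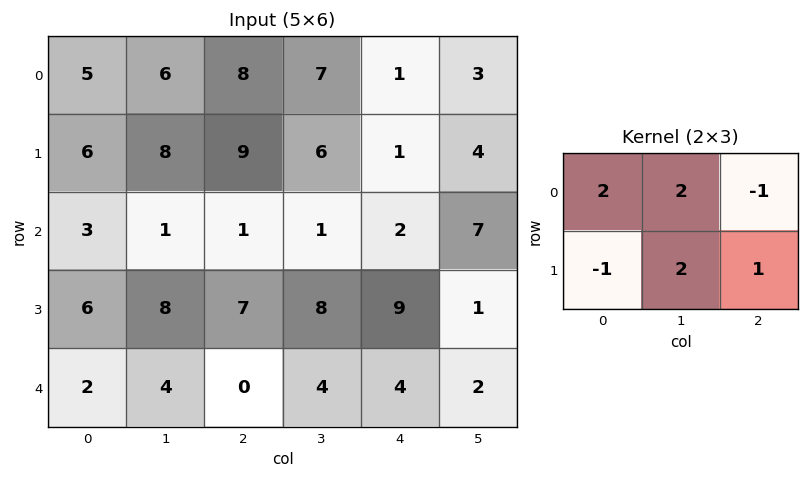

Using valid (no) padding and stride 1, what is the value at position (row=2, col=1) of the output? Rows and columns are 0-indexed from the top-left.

The receptive field on the input at this output position is [1 1 1 / 8 7 8]. Elementwise product with the kernel and sum: 1·2 + 1·2 + 1·-1 + 8·-1 + 7·2 + 8·1.

17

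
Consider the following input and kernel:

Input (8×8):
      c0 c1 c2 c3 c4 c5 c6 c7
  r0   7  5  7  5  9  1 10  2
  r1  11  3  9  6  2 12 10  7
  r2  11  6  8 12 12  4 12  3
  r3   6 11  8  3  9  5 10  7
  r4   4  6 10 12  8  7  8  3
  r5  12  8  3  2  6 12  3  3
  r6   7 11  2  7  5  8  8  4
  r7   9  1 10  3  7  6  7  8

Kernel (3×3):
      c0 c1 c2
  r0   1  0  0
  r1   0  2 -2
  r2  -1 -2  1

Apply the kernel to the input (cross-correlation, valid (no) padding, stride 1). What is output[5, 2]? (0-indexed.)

The receptive field on the input at this output position is [3 2 6 / 2 7 5 / 10 3 7]. Elementwise product with the kernel and sum: 3·1 + 7·2 + 5·-2 + 10·-1 + 3·-2 + 7·1.

-2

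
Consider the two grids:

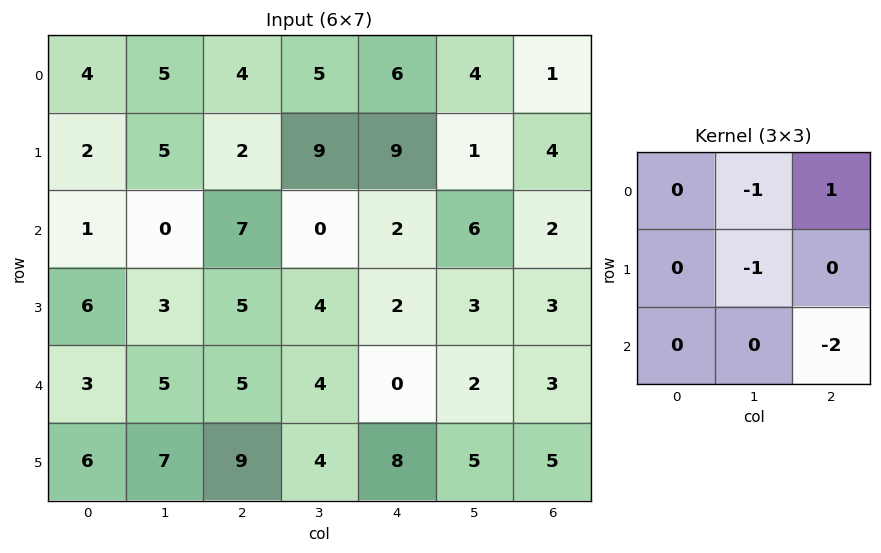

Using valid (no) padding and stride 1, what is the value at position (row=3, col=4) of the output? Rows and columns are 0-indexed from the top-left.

-12

The receptive field on the input at this output position is [2 3 3 / 0 2 3 / 8 5 5]. Elementwise product with the kernel and sum: 3·-1 + 3·1 + 2·-1 + 5·-2.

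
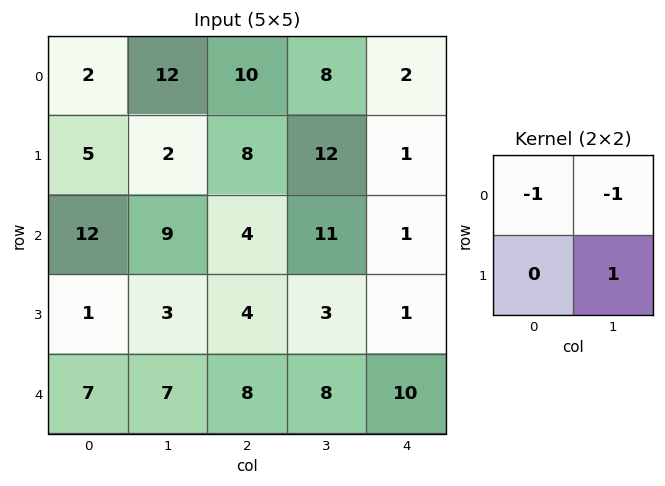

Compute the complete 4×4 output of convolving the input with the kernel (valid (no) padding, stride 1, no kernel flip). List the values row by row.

-12 -14 -6 -9
2 -6 -9 -12
-18 -9 -12 -11
3 1 1 6

Output[0,0]: The receptive field on the input at this output position is [2 12 / 5 2]. Elementwise product with the kernel and sum: 2·-1 + 12·-1 + 2·1.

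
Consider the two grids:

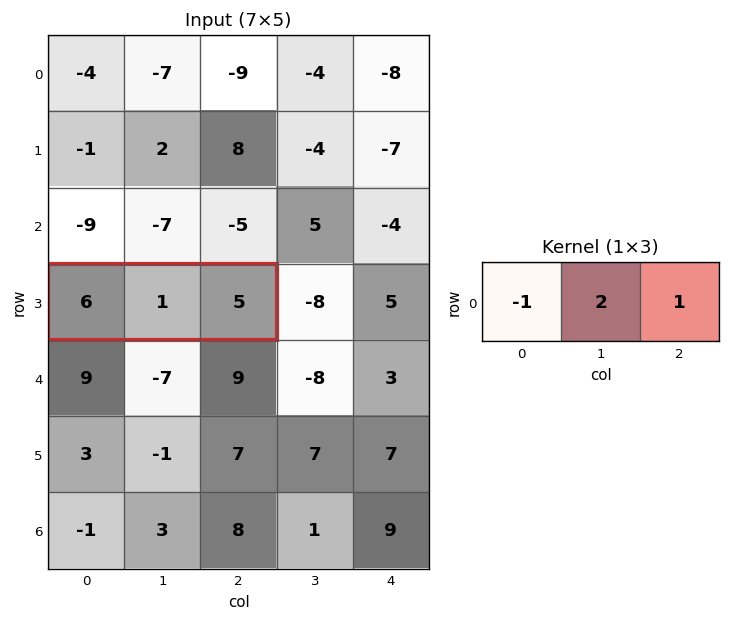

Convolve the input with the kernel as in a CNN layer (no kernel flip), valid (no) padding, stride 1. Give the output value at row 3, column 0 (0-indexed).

The receptive field on the input at this output position is [6 1 5]. Elementwise product with the kernel and sum: 6·-1 + 1·2 + 5·1.

1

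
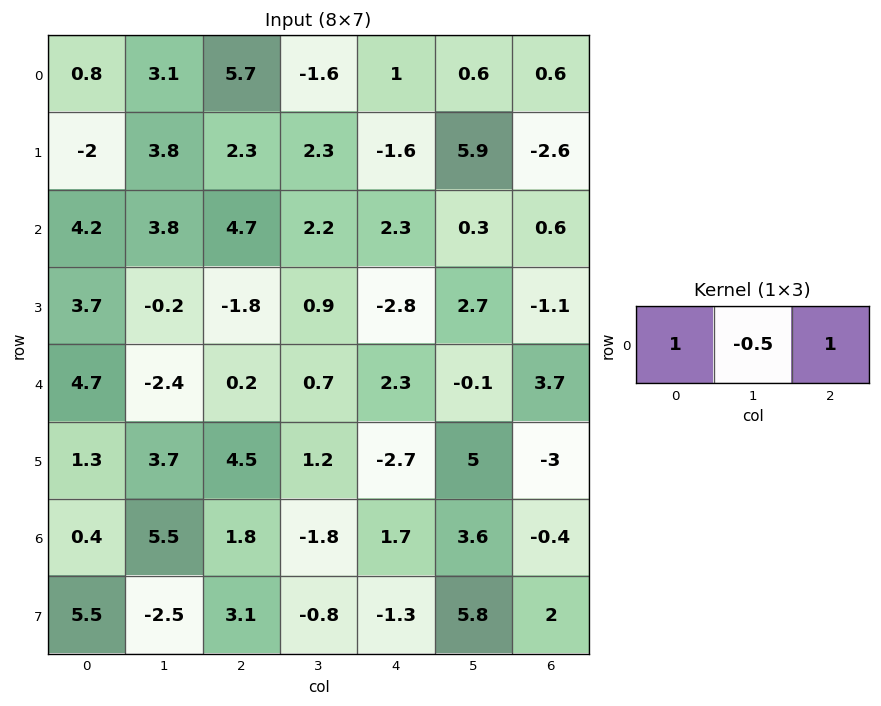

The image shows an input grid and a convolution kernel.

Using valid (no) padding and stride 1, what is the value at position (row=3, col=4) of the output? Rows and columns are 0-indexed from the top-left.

-5.25

The receptive field on the input at this output position is [-2.8 2.7 -1.1]. Elementwise product with the kernel and sum: -2.8·1 + 2.7·-0.5 + -1.1·1.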